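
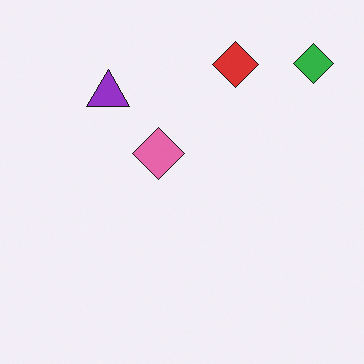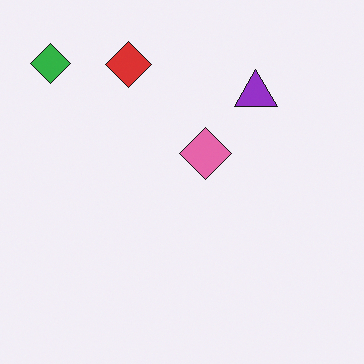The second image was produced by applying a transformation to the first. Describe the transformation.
The second image is the first flipped horizontally (left ↔ right).

The green diamond is in the top-right of the first image and the top-left of the second — shapes on opposite sides of the vertical midline have swapped in a mirror flip.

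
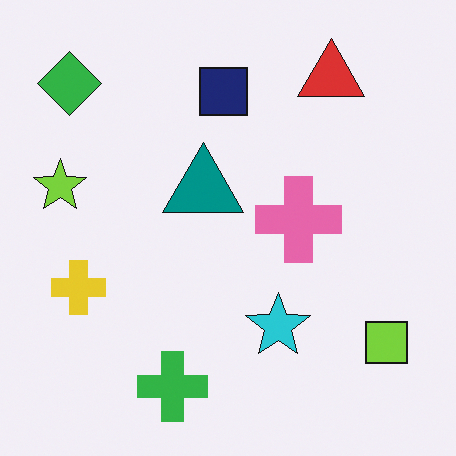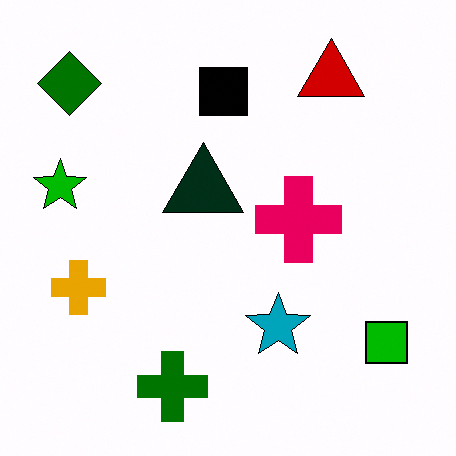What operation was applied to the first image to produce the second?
The image was given much higher contrast.

Tones are pushed away from mid-grey across the whole image — a global contrast change.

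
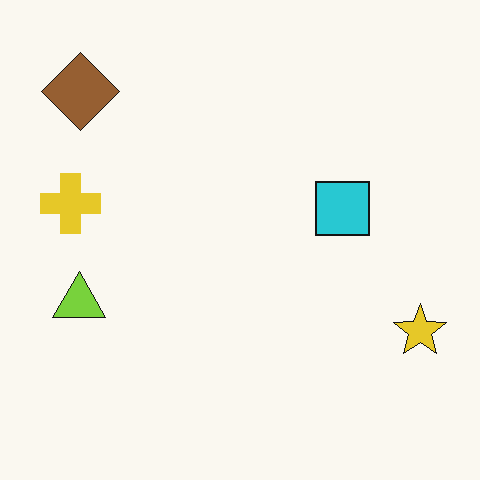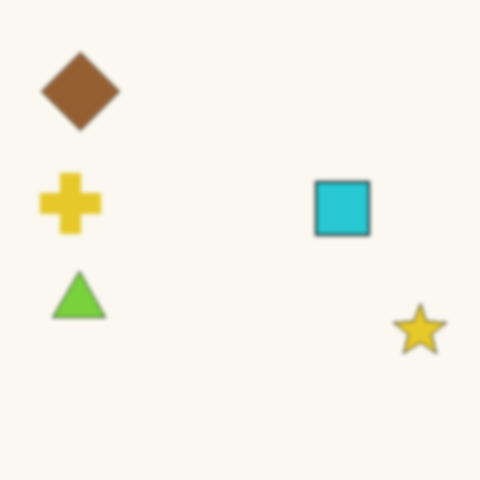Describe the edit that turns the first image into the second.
The second image is the first lightly blurred.

Shape edges and outlines are uniformly softened across the whole image.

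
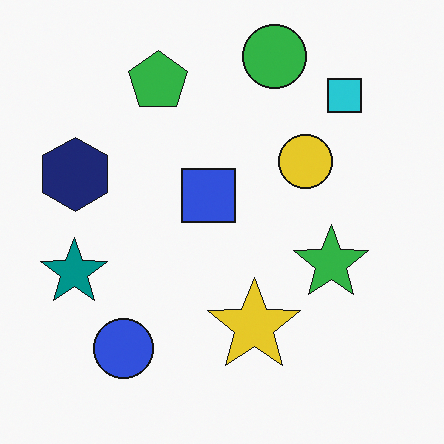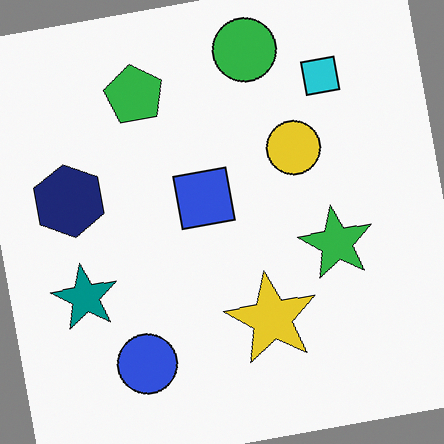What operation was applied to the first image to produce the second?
It was rotated counter-clockwise by a few degrees.

Every shape is tilted by the same angle and the image corners show triangular fill wedges — a whole-image rotation by a non-right angle.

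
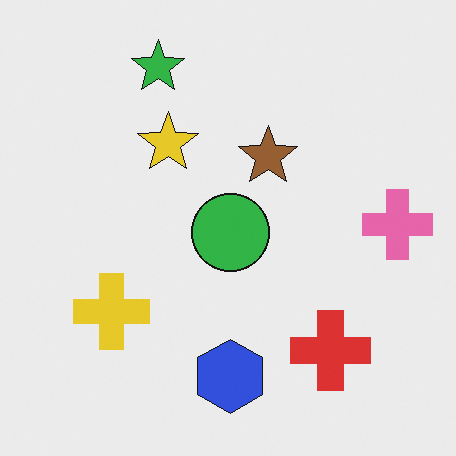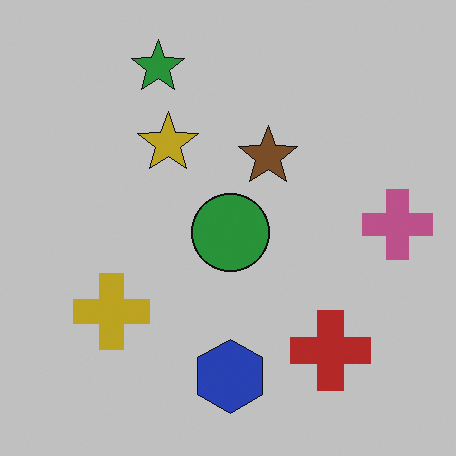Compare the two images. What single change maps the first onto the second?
Slightly darkened.

Every pixel — background and shapes alike — is uniformly darkened.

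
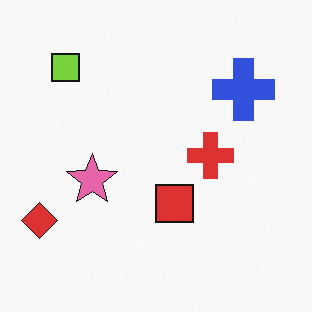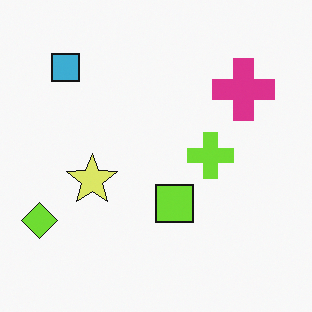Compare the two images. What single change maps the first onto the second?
Hue-shifted through roughly a third of the color wheel.

Every shape's color has rotated by the same amount around the hue wheel — a uniform hue shift.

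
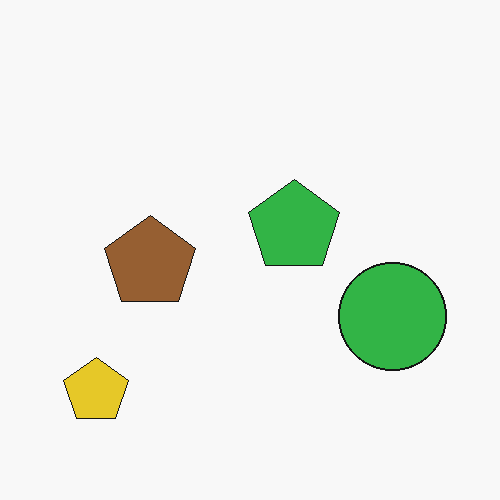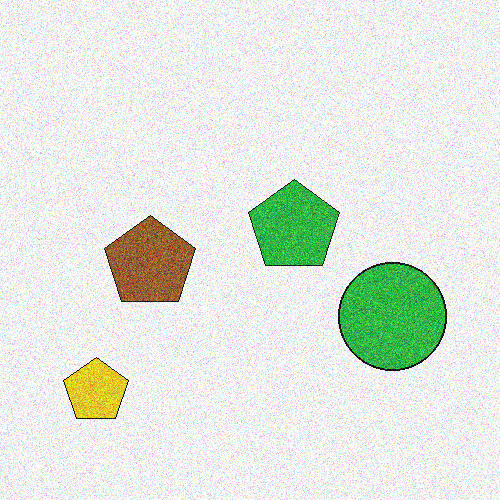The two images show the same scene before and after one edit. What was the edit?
The second image is the first degraded with heavy additive noise.

Random speckle covers the whole image, including the flat background.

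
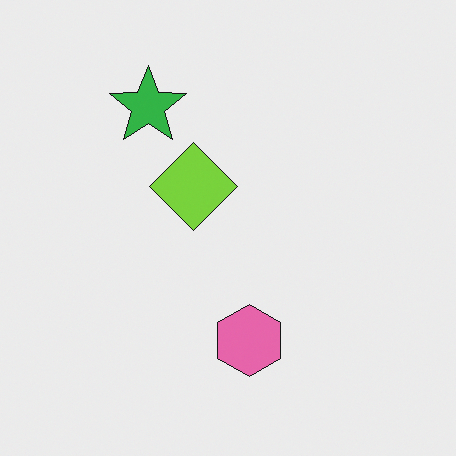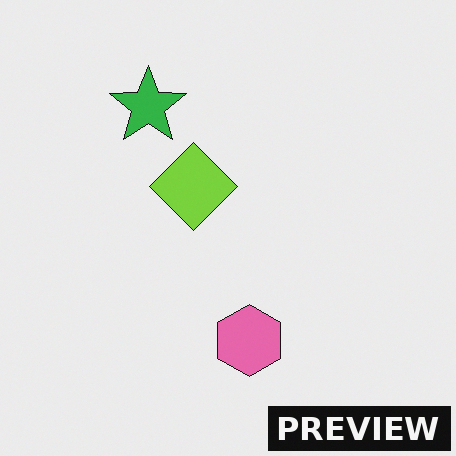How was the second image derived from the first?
Watermarked with the text "PREVIEW" in the lower-right corner.

A dark label reading "PREVIEW" appears in the lower-right corner.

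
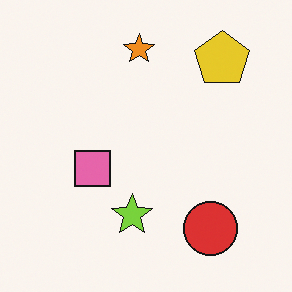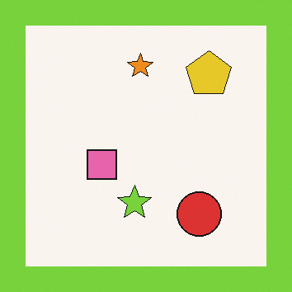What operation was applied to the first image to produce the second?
It was framed with a lime border.

A solid lime frame runs around the edge of the second image, with the content slightly shrunk inside it.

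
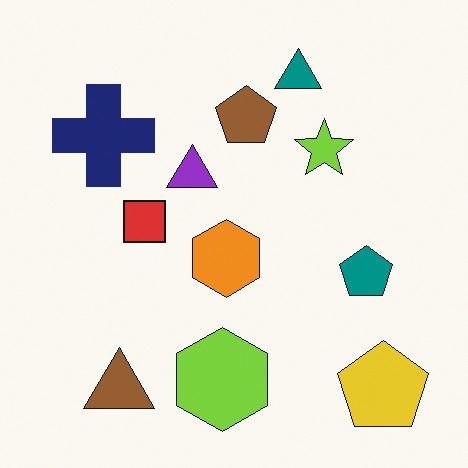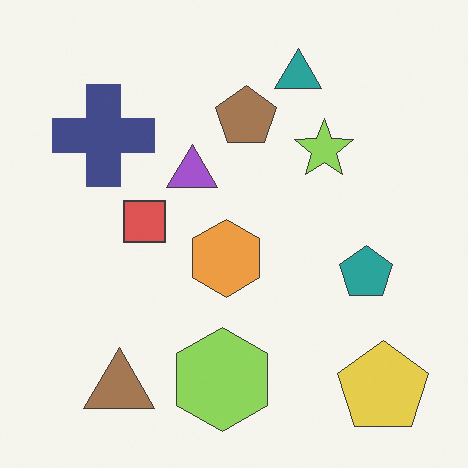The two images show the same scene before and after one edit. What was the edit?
This is the original image given slightly reduced contrast.

Tones are pushed toward mid-grey across the whole image — a global contrast change.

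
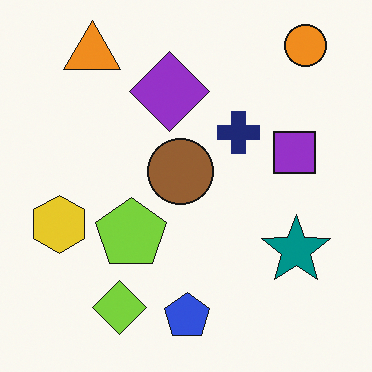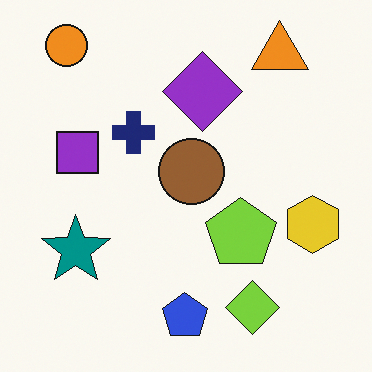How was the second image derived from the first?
This is the original image flipped horizontally (left ↔ right).

The yellow hexagon is in the left of the first image and the right of the second — shapes on opposite sides of the vertical midline have swapped in a mirror flip.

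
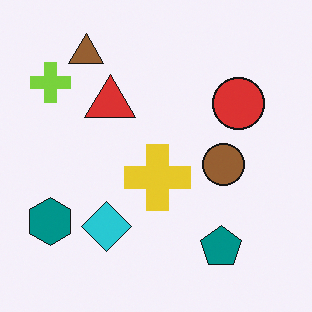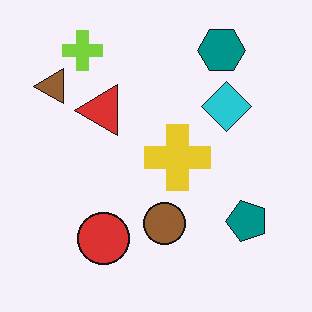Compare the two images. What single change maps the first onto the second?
The second image is the first transposed (reflected across the top-left ↔ bottom-right diagonal).

Shapes have swapped their row and column positions — what was in the top-right is now in the bottom-left — a diagonal reflection.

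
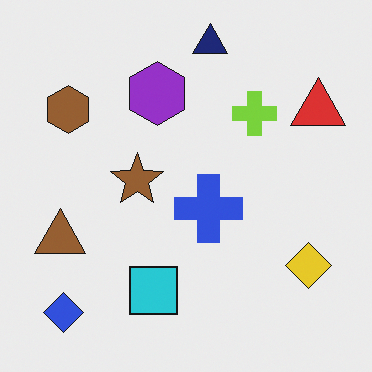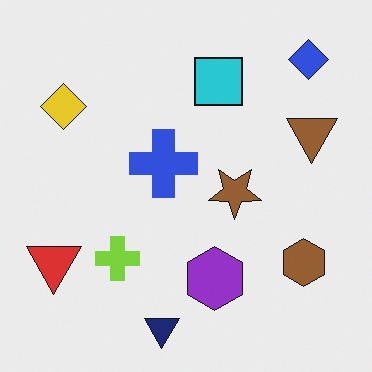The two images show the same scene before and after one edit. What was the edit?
It was rotated 180°.

The blue diamond sits in the bottom-left of the first image and the top-right of the second — consistent with a whole-image 180° rotation.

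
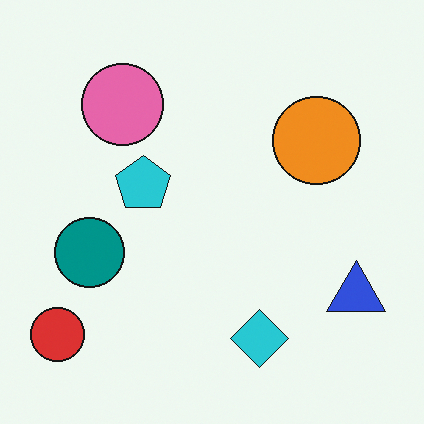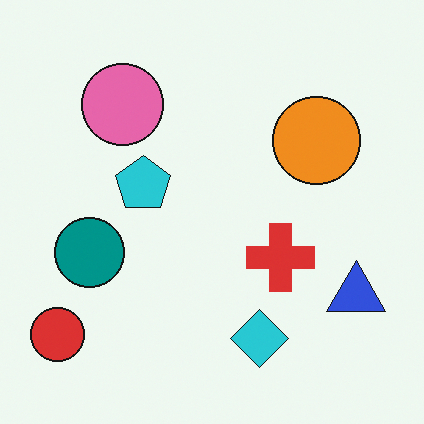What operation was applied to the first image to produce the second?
This is the original image overlaid with an additional red cross.

A red cross appears in the second image that is absent from the first.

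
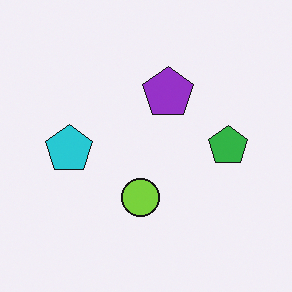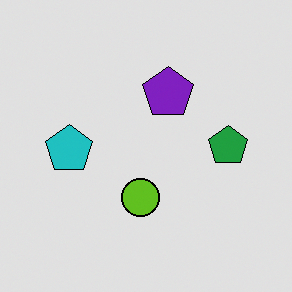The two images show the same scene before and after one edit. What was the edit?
Posterized to a reduced palette.

Each flat color has snapped to a coarser quantized level — most visibly, the near-white background has dropped to a flat grey.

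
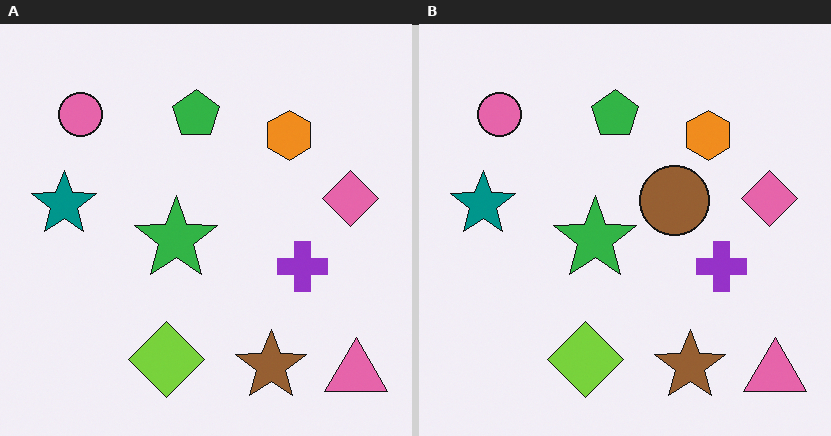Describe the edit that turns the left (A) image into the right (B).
The image was overlaid with an additional brown circle.

A brown circle appears in the right (B) image that is absent from the left (A).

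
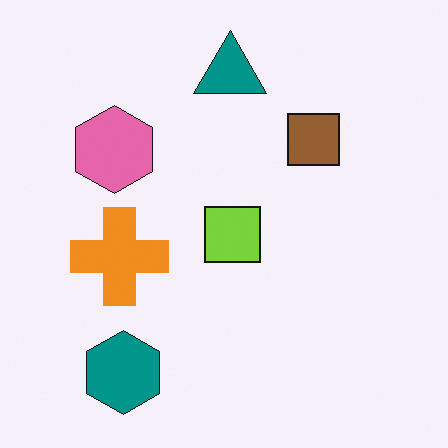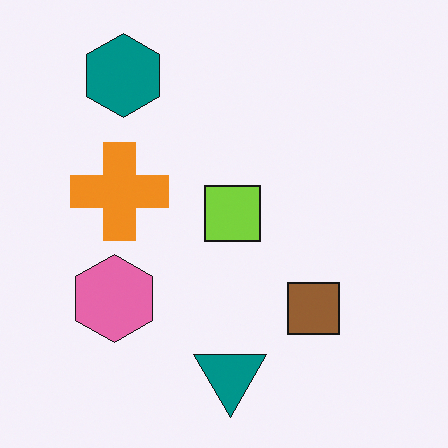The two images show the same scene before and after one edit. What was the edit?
This is the original image flipped vertically (top ↔ bottom).

The teal triangle is in the top of the first image and the bottom of the second — shapes on opposite sides of the horizontal midline have swapped in a mirror flip.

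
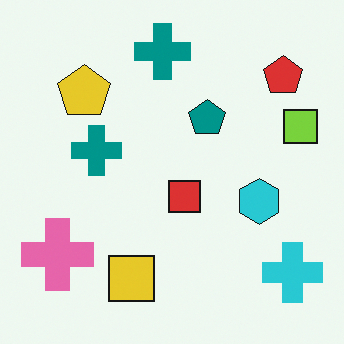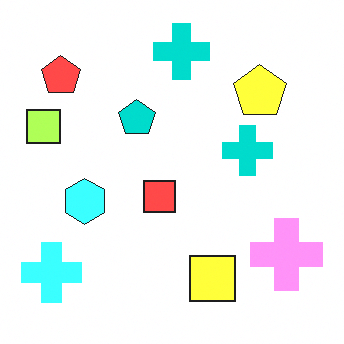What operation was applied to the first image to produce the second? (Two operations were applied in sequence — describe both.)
The image was flipped horizontally (left ↔ right), then noticeably brightened.

The lime square is in the right of the first image and the left of the second — shapes on opposite sides of the vertical midline have swapped in a mirror flip. Every pixel — background and shapes alike — is uniformly brightened.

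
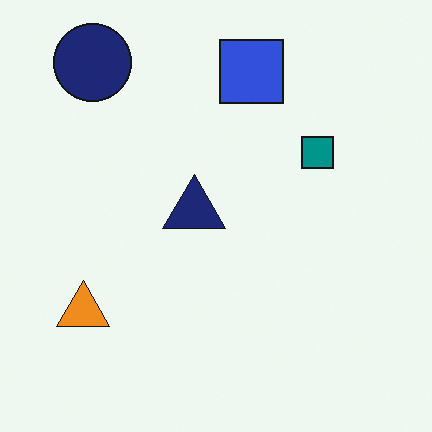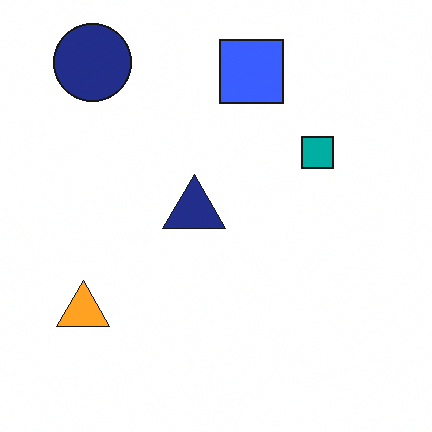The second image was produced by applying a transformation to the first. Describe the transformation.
The second image is the first slightly brightened.

Every pixel — background and shapes alike — is uniformly brightened.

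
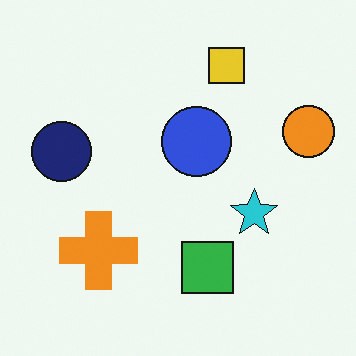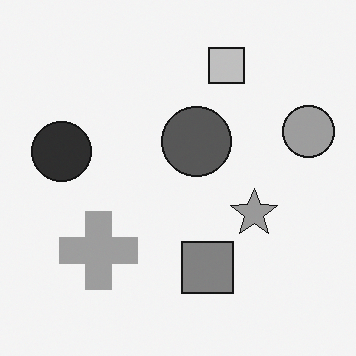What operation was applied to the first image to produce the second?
It was converted to grayscale.

All color is removed — every shape is now a shade of grey.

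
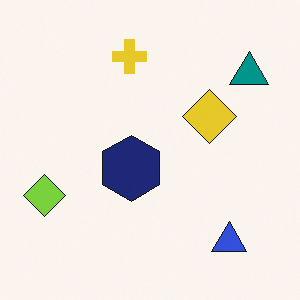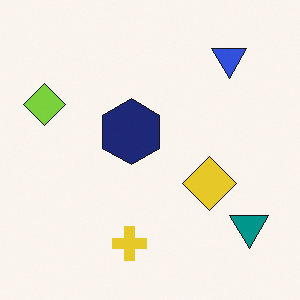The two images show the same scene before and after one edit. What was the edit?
It was flipped vertically (top ↔ bottom).

The yellow cross is in the top of the first image and the bottom of the second — shapes on opposite sides of the horizontal midline have swapped in a mirror flip.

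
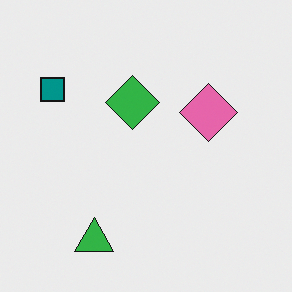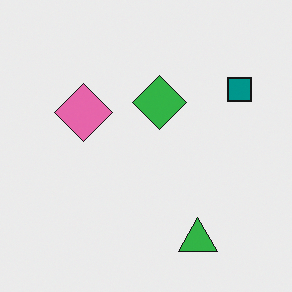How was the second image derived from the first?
It was flipped horizontally (left ↔ right).

The teal square is in the top-left of the first image and the top-right of the second — shapes on opposite sides of the vertical midline have swapped in a mirror flip.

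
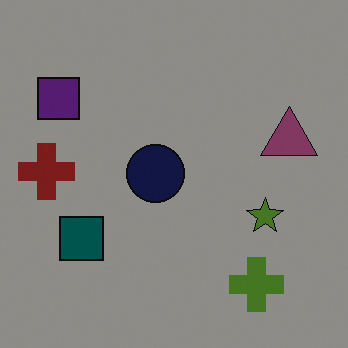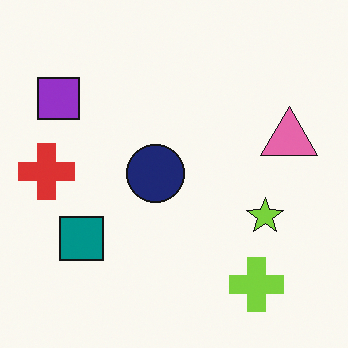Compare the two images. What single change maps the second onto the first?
Noticeably darkened.

Every pixel — background and shapes alike — is uniformly darkened.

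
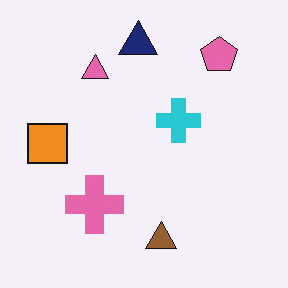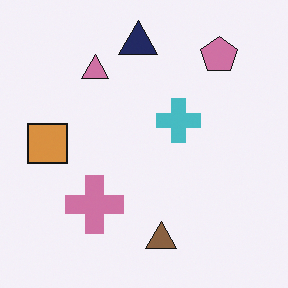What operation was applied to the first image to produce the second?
The second image is the first slightly desaturated.

All colors are more muted and greyish — a global saturation change.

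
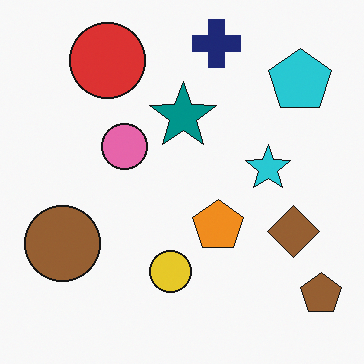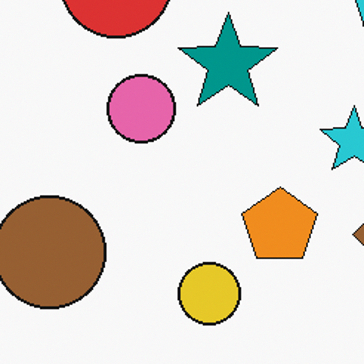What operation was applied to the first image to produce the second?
The image was cropped slightly and scaled back up.

The visible shapes are larger and the field of view is narrower; shapes near the original edges may be partly or wholly outside the frame — a crop-and-rescale.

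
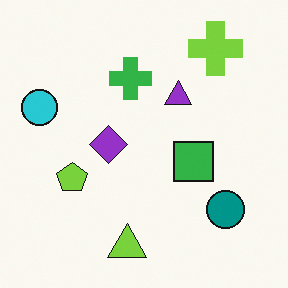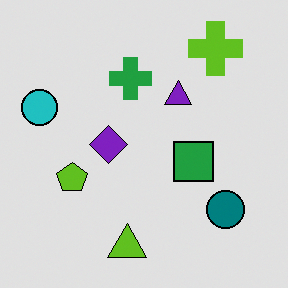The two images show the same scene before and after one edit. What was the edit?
This is the original image moderately posterized.

Each flat color has snapped to a coarser quantized level — most visibly, the near-white background has dropped to a flat grey.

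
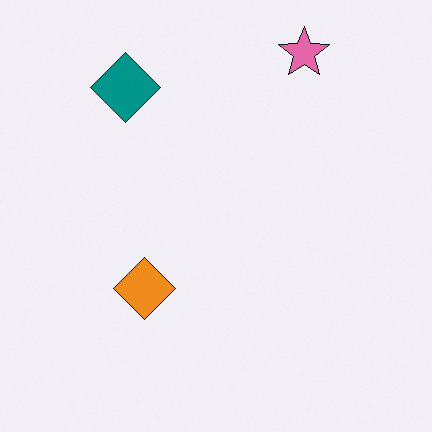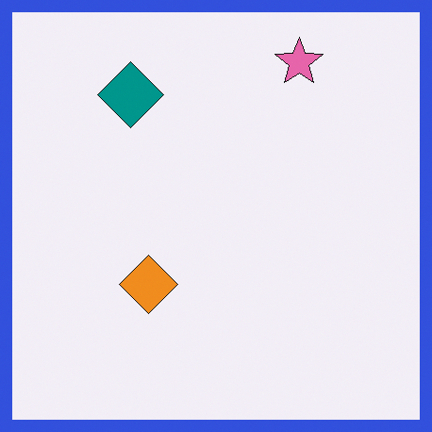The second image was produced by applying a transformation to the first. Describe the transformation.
The transformation is: framed with a blue border.

A solid blue frame runs around the edge of the second image, with the content slightly shrunk inside it.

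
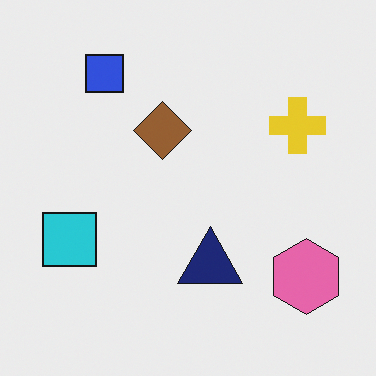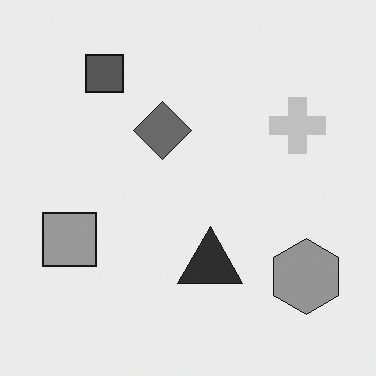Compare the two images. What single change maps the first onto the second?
The second image is the first converted to grayscale.

All color is removed — every shape is now a shade of grey.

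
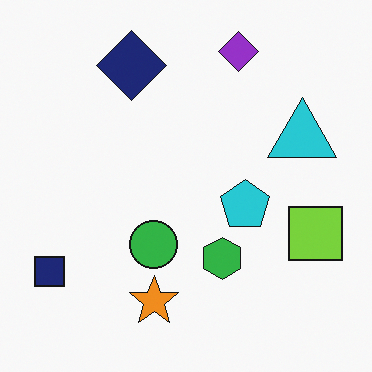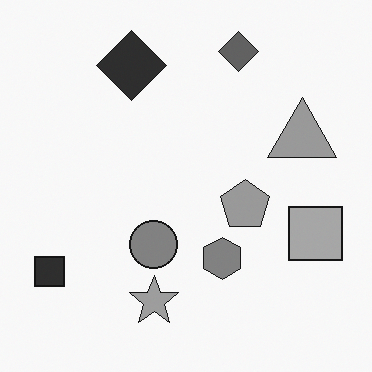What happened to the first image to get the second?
It was converted to grayscale.

All color is removed — every shape is now a shade of grey.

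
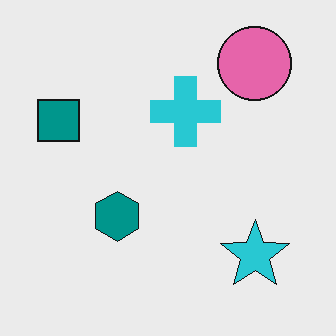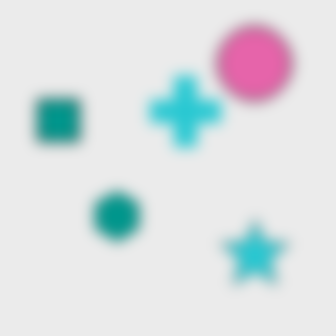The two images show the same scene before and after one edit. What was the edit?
It was heavily blurred.

Shape edges and outlines are uniformly softened across the whole image.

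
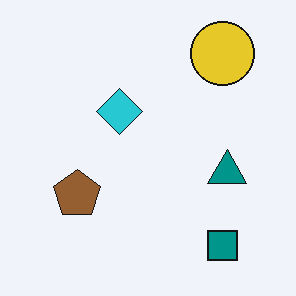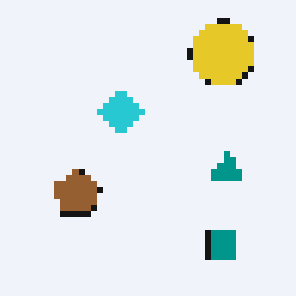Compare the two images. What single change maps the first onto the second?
This is the original image pixelated into visible square blocks.

Shapes are reduced to large square blocks; fine edges and outlines are lost — a downscale-then-upscale (mosaic) effect.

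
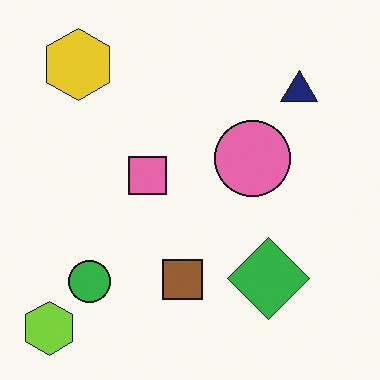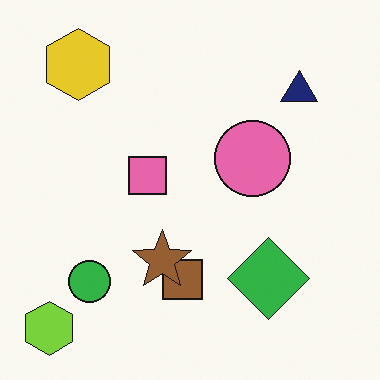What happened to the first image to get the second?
Overlaid with an additional brown star.

A brown star appears in the second image that is absent from the first.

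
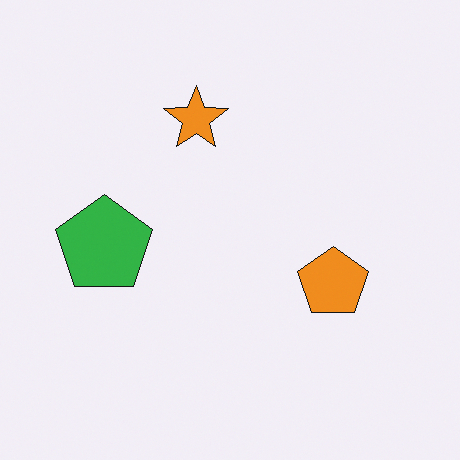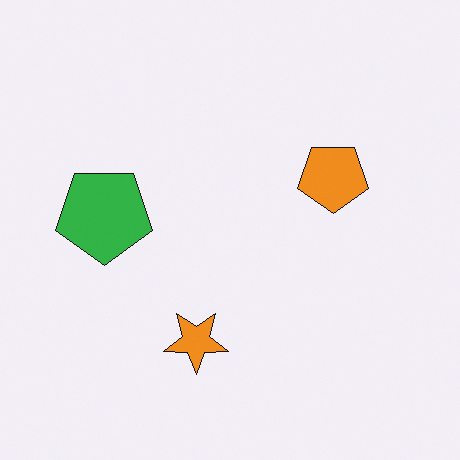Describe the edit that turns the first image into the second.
This is the original image flipped vertically (top ↔ bottom).

The orange star is in the top of the first image and the bottom of the second — shapes on opposite sides of the horizontal midline have swapped in a mirror flip.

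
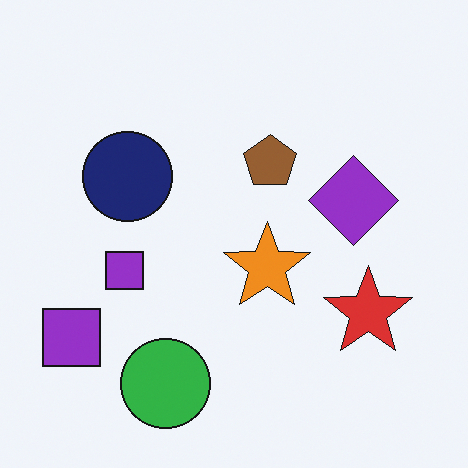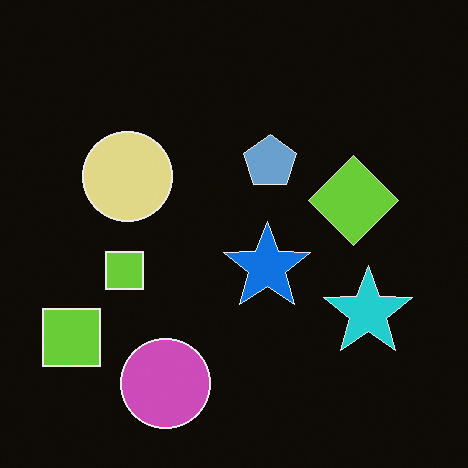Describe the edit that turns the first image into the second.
This is the original image color-inverted (negative).

The light background has become dark and every shape's color is its complement — a photographic negative.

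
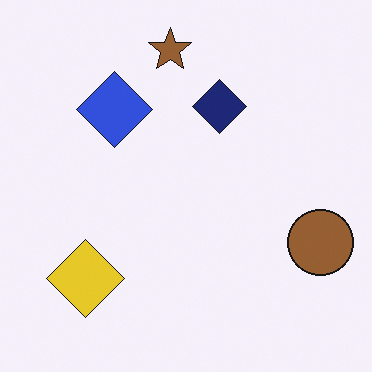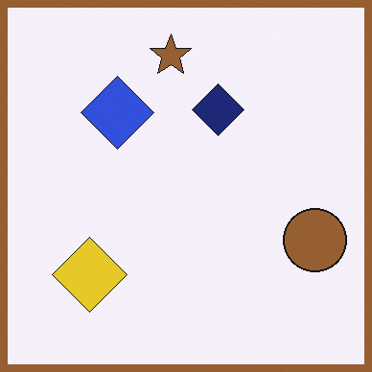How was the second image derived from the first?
The image was framed with a brown border.

A solid brown frame runs around the edge of the second image, with the content slightly shrunk inside it.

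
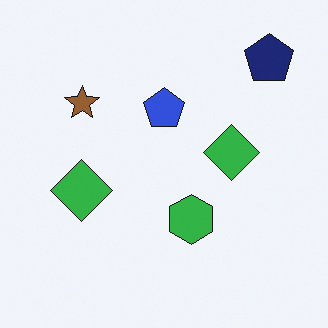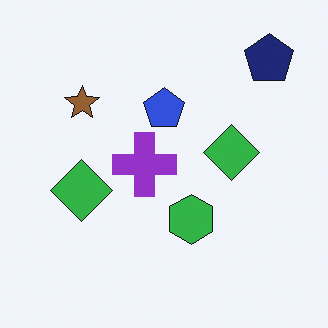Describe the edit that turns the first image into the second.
The transformation is: overlaid with an additional purple cross.

A purple cross appears in the second image that is absent from the first.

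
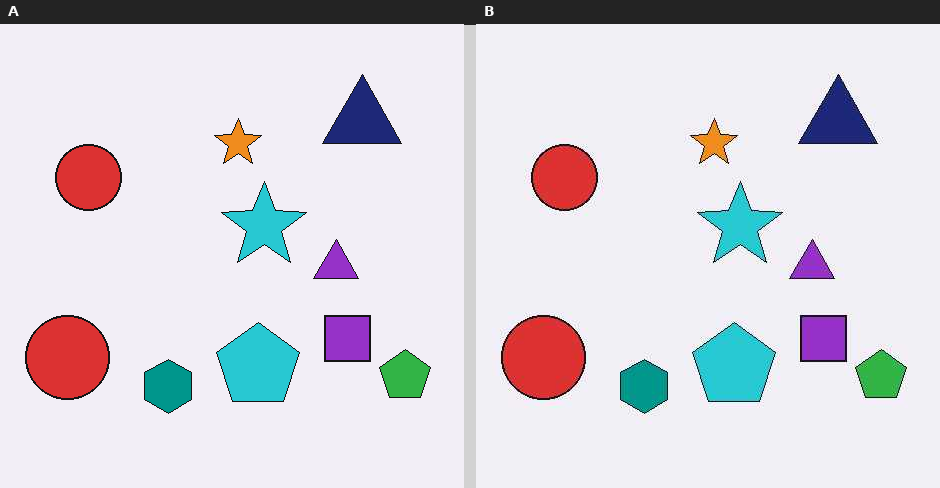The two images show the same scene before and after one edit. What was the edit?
It was given moderate JPEG compression.

Blocky 8×8 compression artifacts appear around shape edges and the flat background shows ringing — characteristic JPEG degradation.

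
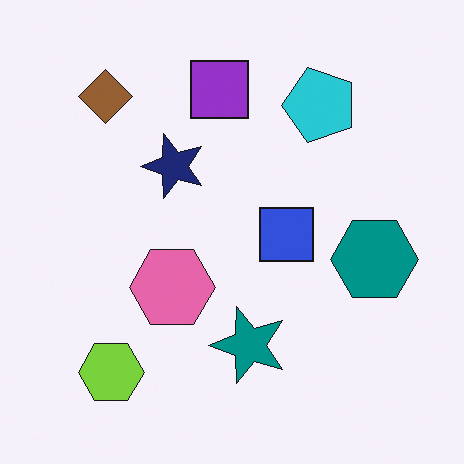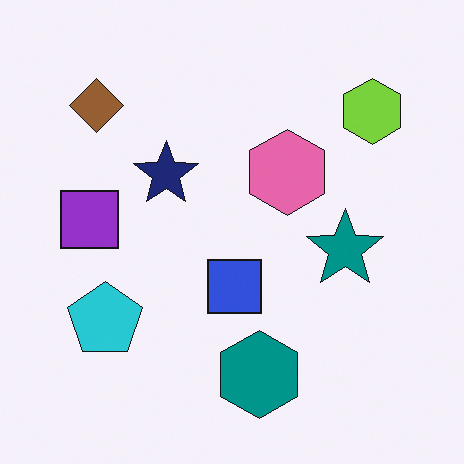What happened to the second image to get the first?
The image was transposed (reflected across the top-left ↔ bottom-right diagonal).

Shapes have swapped their row and column positions — what was in the top-right is now in the bottom-left — a diagonal reflection.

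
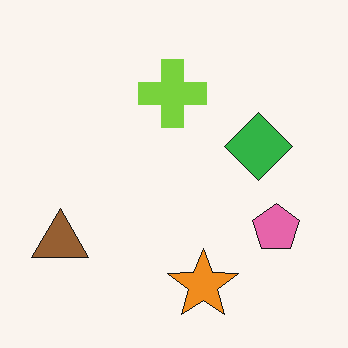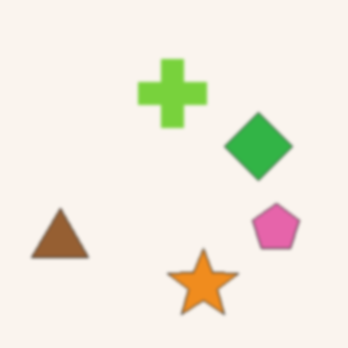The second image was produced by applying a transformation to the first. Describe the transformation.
The second image is the first given a subtle gaussian blur.

Shape edges and outlines are uniformly softened across the whole image.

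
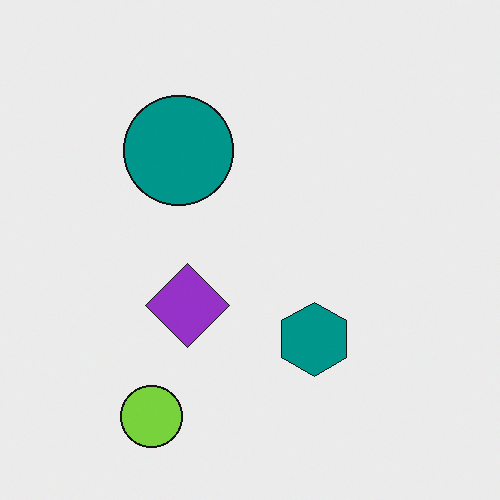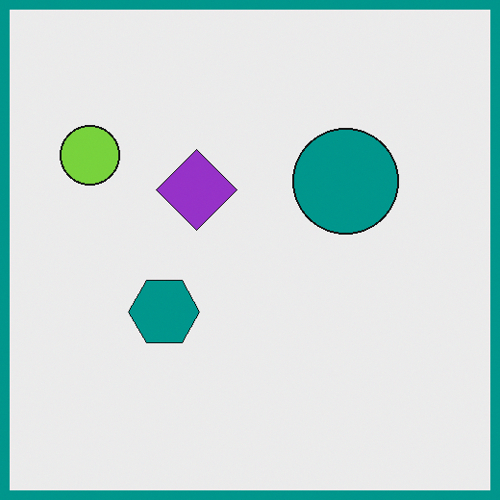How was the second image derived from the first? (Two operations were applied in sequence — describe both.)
This is the original image rotated 90° clockwise, then framed with a teal border.

The lime circle sits in the bottom-left of the first image and the top-left of the second — consistent with a whole-image 90° clockwise rotation. A solid teal frame runs around the edge of the second image, with the content slightly shrunk inside it.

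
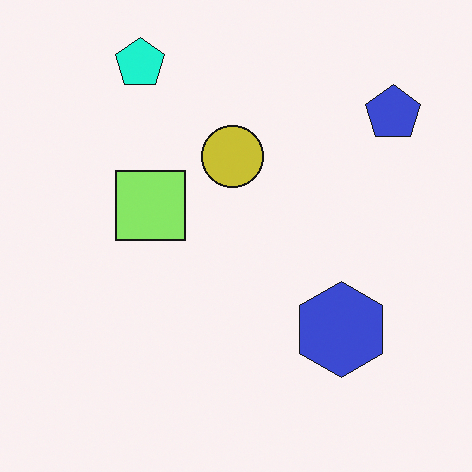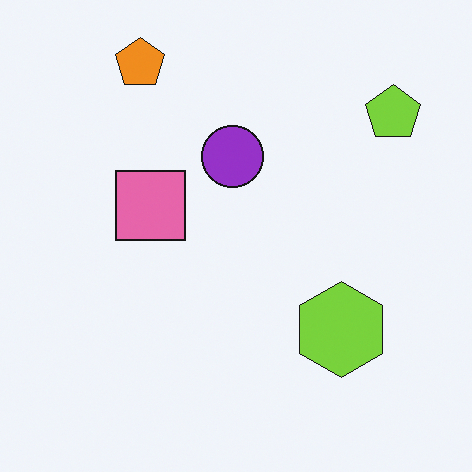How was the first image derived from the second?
It was hue-shifted through roughly a third of the color wheel.

Every shape's color has rotated by the same amount around the hue wheel — a uniform hue shift.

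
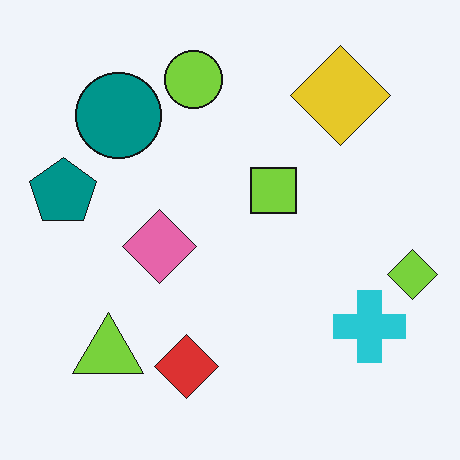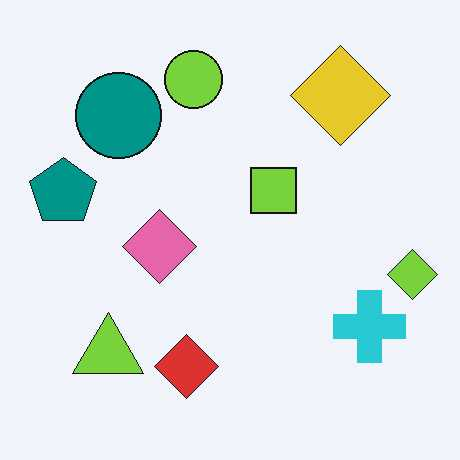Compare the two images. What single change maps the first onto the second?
Given moderate JPEG compression.

Blocky 8×8 compression artifacts appear around shape edges and the flat background shows ringing — characteristic JPEG degradation.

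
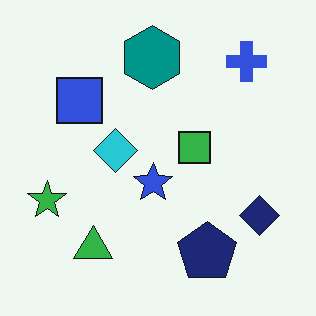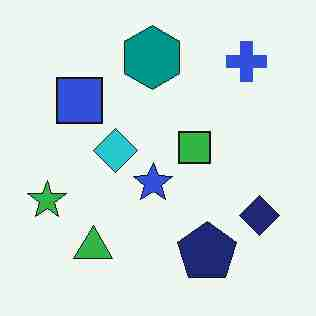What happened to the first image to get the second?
The transformation is: degraded with heavy JPEG compression.

Blocky 8×8 compression artifacts appear around shape edges and the flat background shows ringing — characteristic JPEG degradation.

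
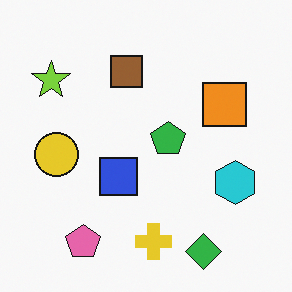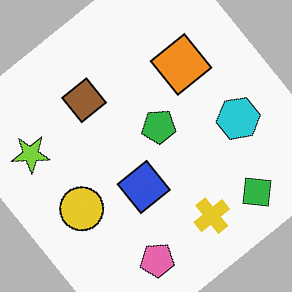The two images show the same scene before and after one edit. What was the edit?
The second image is the first rotated counter-clockwise by a large amount — several tens of degrees.

Every shape is tilted by the same angle and the image corners show triangular fill wedges — a whole-image rotation by a non-right angle.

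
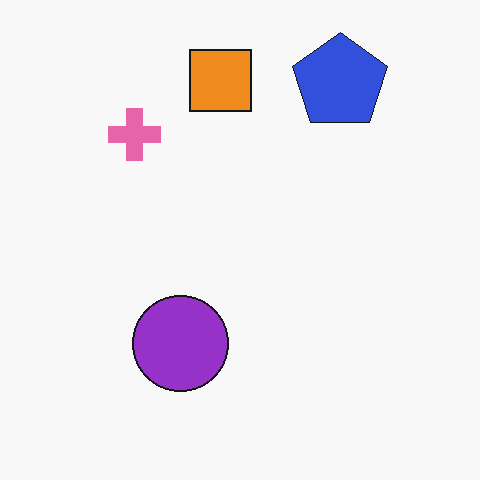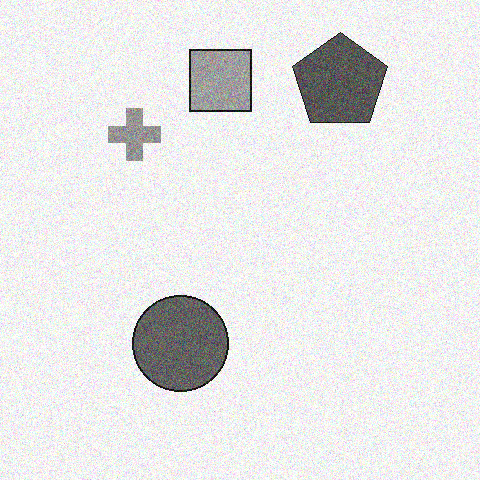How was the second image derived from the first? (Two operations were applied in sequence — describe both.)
The second image is the first converted to grayscale, then degraded with moderate additive noise.

All color is removed — every shape is now a shade of grey. Random speckle covers the whole image, including the flat background.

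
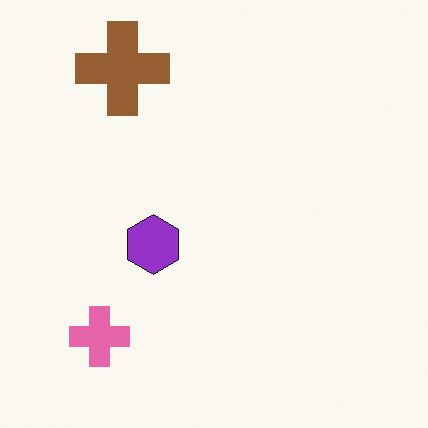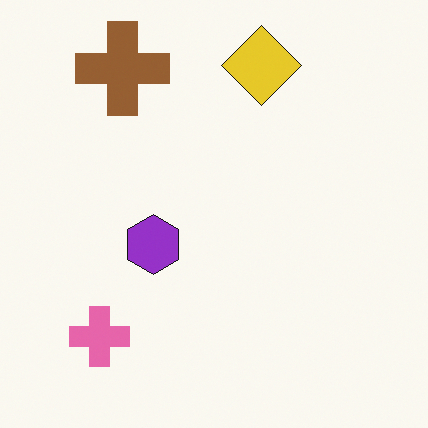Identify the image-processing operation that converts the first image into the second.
The image was overlaid with an additional yellow diamond.

A yellow diamond appears in the second image that is absent from the first.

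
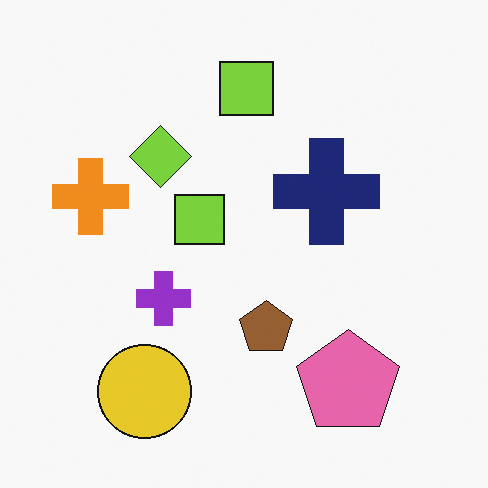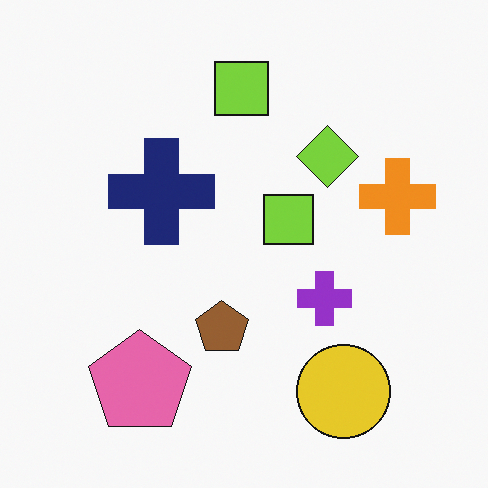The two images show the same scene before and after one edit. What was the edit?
The image was flipped horizontally (left ↔ right).

The orange cross is in the left of the first image and the right of the second — shapes on opposite sides of the vertical midline have swapped in a mirror flip.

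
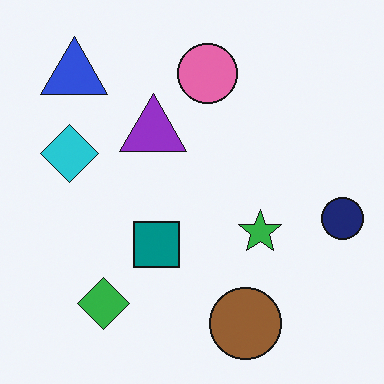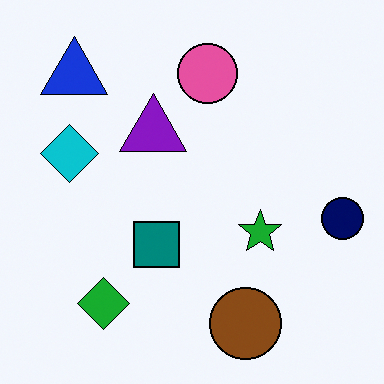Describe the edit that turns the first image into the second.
The image was given slightly increased contrast.

Tones are pushed away from mid-grey across the whole image — a global contrast change.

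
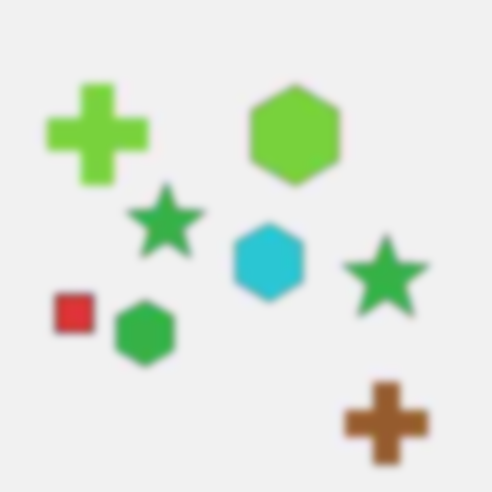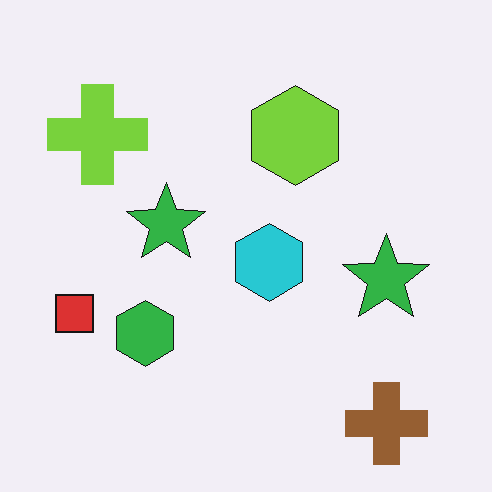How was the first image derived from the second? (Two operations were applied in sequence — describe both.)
The first image is the second heavily JPEG-compressed with obvious blocking artifacts, then moderately blurred.

Blocky 8×8 compression artifacts appear around shape edges and the flat background shows ringing — characteristic JPEG degradation. Shape edges and outlines are uniformly softened across the whole image.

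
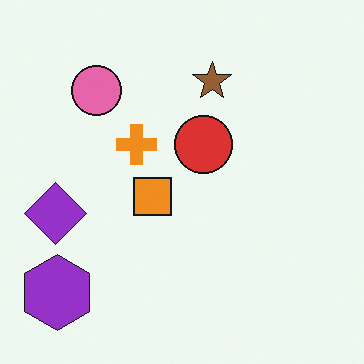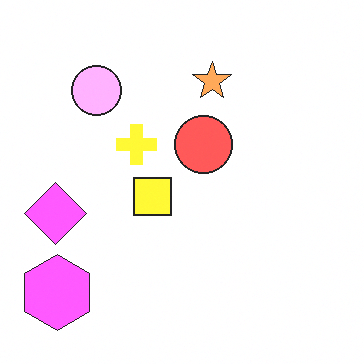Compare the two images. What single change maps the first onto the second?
The transformation is: substantially brightened.

Every pixel — background and shapes alike — is uniformly brightened.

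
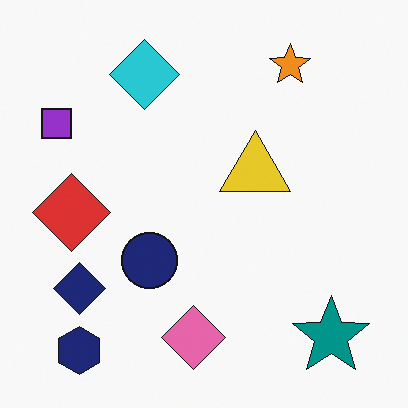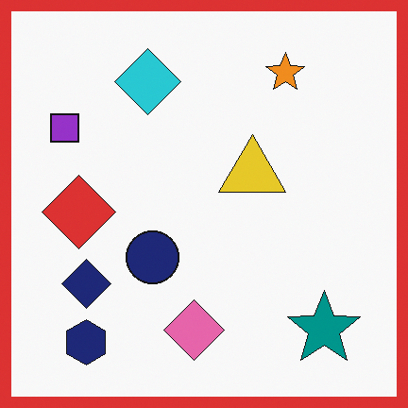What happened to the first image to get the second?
The second image is the first framed with a red border.

A solid red frame runs around the edge of the second image, with the content slightly shrunk inside it.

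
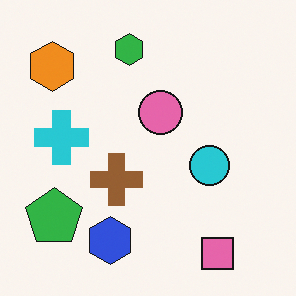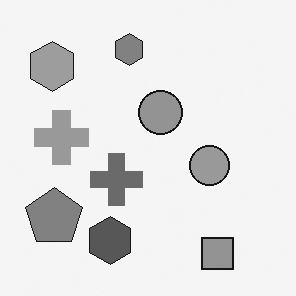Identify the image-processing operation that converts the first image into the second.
This is the original image converted to grayscale.

All color is removed — every shape is now a shade of grey.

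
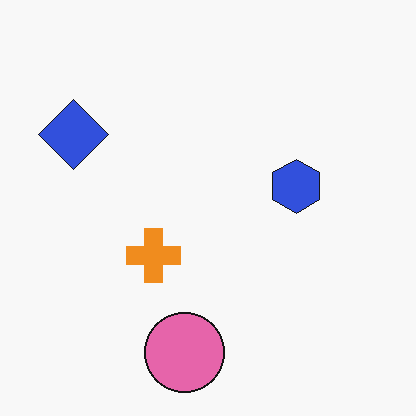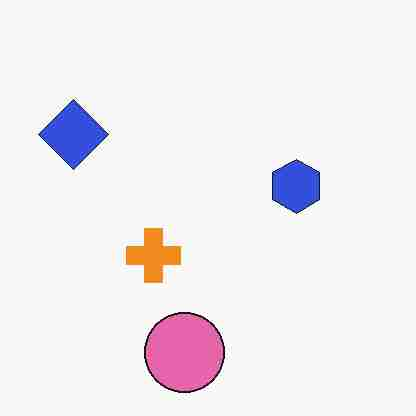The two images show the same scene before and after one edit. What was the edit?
The image was heavily JPEG-compressed with obvious blocking artifacts.

Blocky 8×8 compression artifacts appear around shape edges and the flat background shows ringing — characteristic JPEG degradation.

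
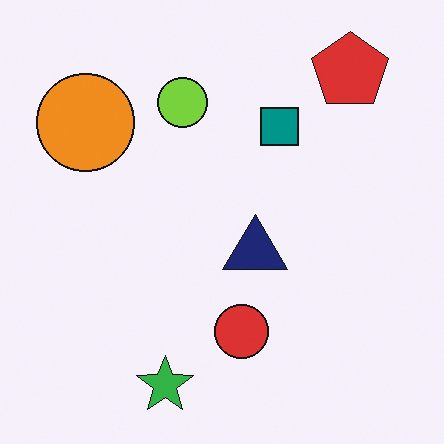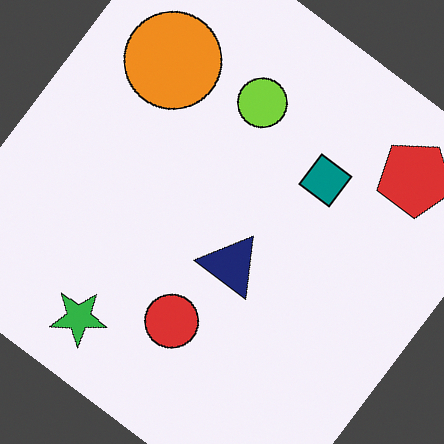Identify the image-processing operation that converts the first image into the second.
The second image is the first rotated clockwise by a large amount — several tens of degrees.

Every shape is tilted by the same angle and the image corners show triangular fill wedges — a whole-image rotation by a non-right angle.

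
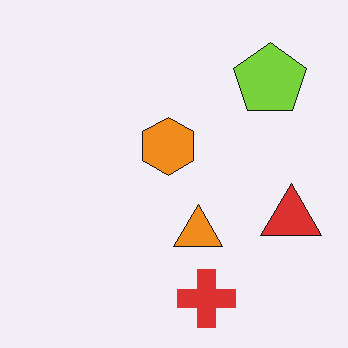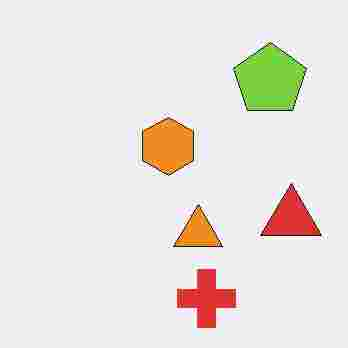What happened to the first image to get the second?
It was heavily JPEG-compressed with obvious blocking artifacts.

Blocky 8×8 compression artifacts appear around shape edges and the flat background shows ringing — characteristic JPEG degradation.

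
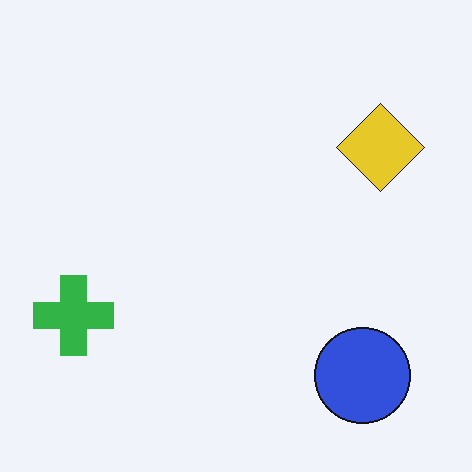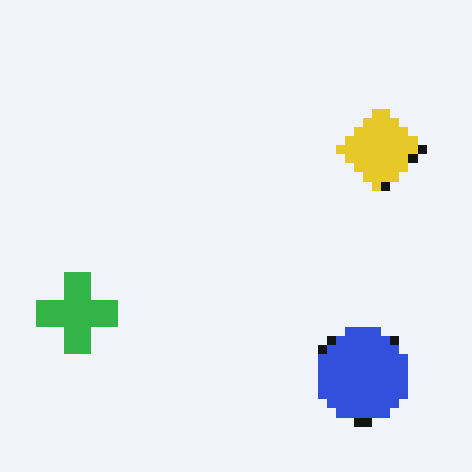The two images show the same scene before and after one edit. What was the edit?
This is the original image coarsely pixelated.

Shapes are reduced to large square blocks; fine edges and outlines are lost — a downscale-then-upscale (mosaic) effect.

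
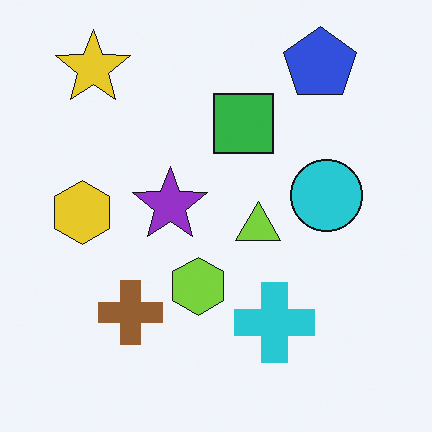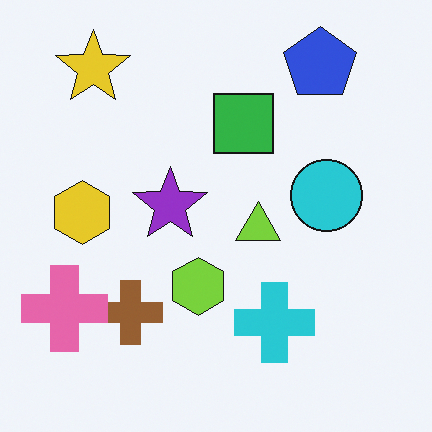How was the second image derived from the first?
It was overlaid with an additional pink cross.

A pink cross appears in the second image that is absent from the first.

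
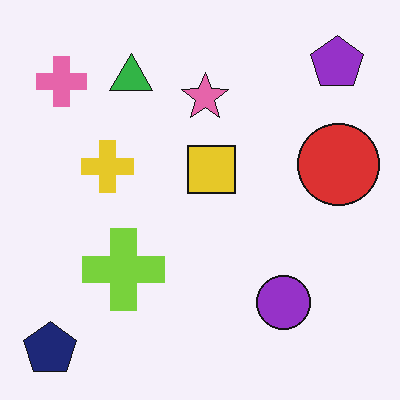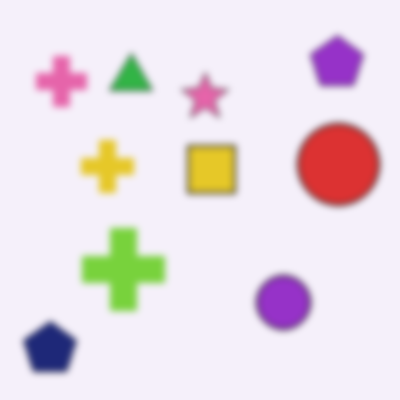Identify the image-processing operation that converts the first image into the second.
The image was noticeably gaussian-blurred.

Shape edges and outlines are uniformly softened across the whole image.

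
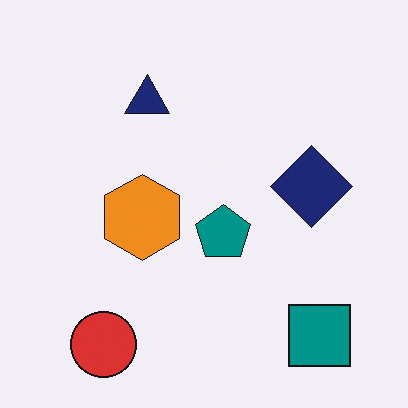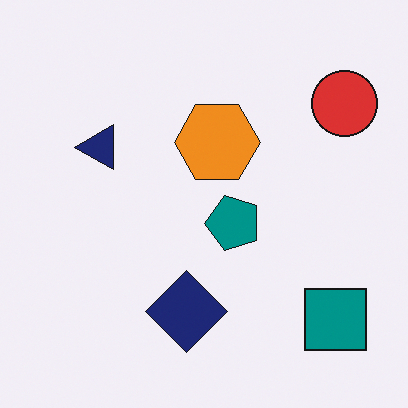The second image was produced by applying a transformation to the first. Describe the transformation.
The second image is the first transposed (reflected across the top-left ↔ bottom-right diagonal).

Shapes have swapped their row and column positions — what was in the top-right is now in the bottom-left — a diagonal reflection.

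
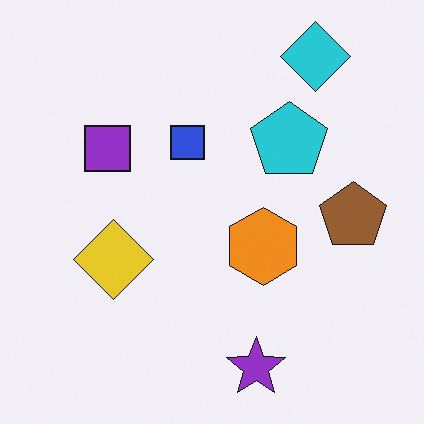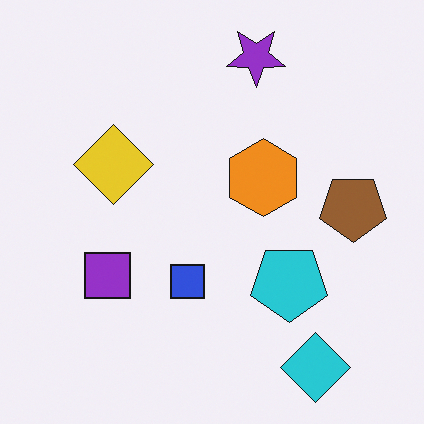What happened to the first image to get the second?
The second image is the first flipped vertically (top ↔ bottom).

The cyan diamond is in the top-right of the first image and the bottom-right of the second — shapes on opposite sides of the horizontal midline have swapped in a mirror flip.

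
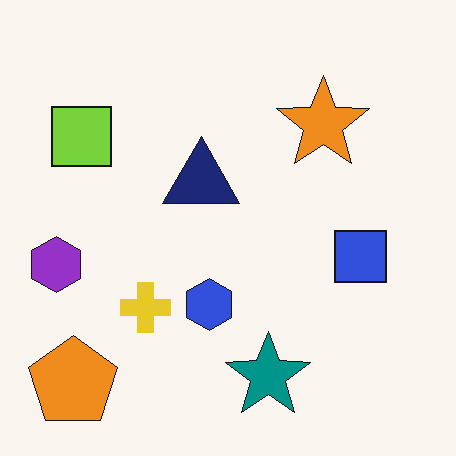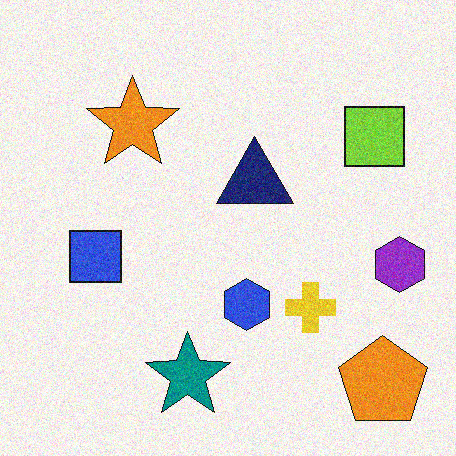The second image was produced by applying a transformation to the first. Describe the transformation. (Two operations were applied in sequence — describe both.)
The second image is the first flipped horizontally (left ↔ right), then degraded with moderate additive noise.

The purple hexagon is in the left of the first image and the right of the second — shapes on opposite sides of the vertical midline have swapped in a mirror flip. Random speckle covers the whole image, including the flat background.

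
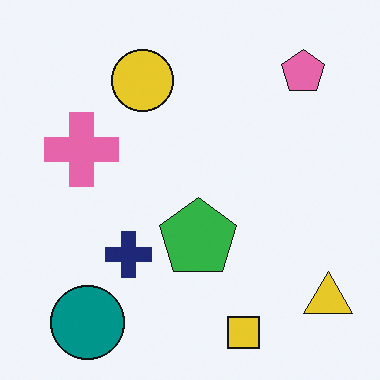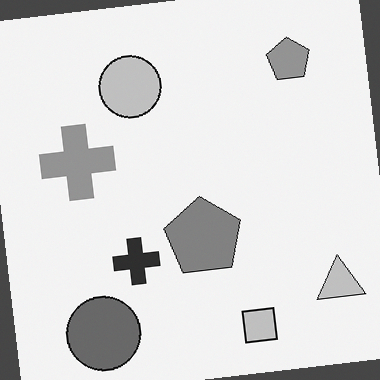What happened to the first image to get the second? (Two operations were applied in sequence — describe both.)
The image was converted to grayscale, then rotated counter-clockwise by a few degrees.

All color is removed — every shape is now a shade of grey. Every shape is tilted by the same angle and the image corners show triangular fill wedges — a whole-image rotation by a non-right angle.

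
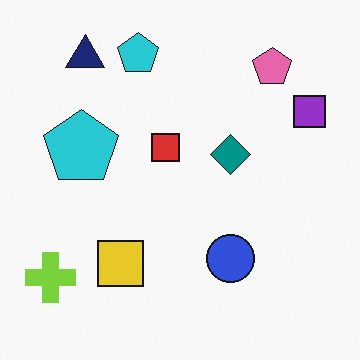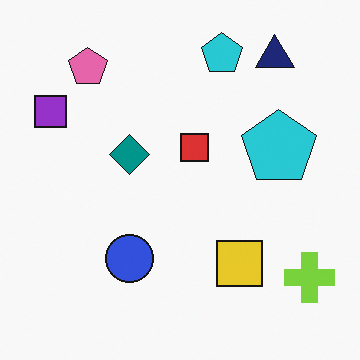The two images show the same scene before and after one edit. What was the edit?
The transformation is: flipped horizontally (left ↔ right).

The lime cross is in the bottom-left of the first image and the bottom-right of the second — shapes on opposite sides of the vertical midline have swapped in a mirror flip.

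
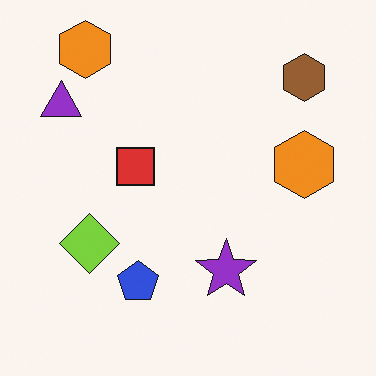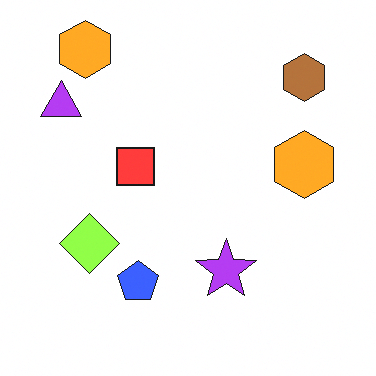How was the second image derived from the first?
Brightened a little.

Every pixel — background and shapes alike — is uniformly brightened.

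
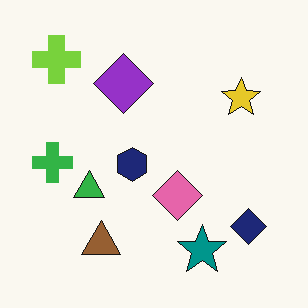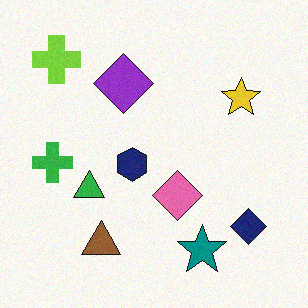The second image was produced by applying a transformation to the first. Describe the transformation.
This is the original image degraded with subtle gaussian noise.

Random speckle covers the whole image, including the flat background.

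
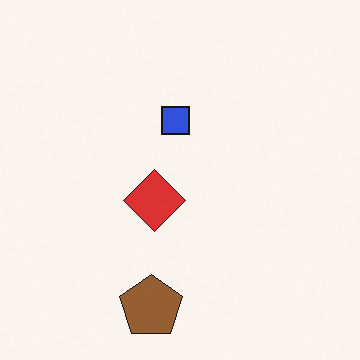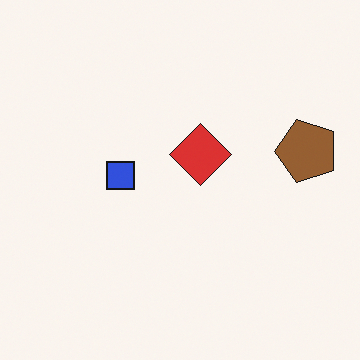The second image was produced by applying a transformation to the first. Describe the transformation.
It was transposed (reflected across the top-left ↔ bottom-right diagonal).

Shapes have swapped their row and column positions — what was in the top-right is now in the bottom-left — a diagonal reflection.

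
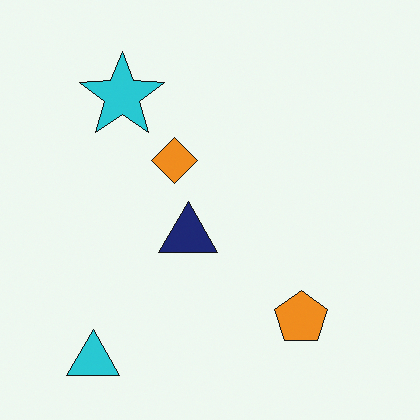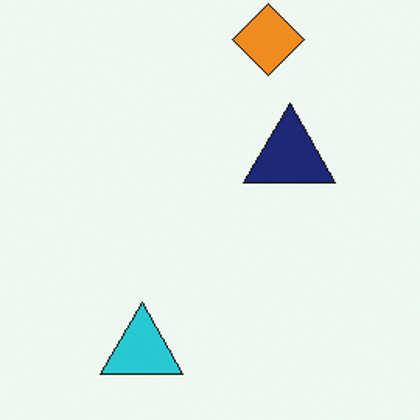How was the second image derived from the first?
It was cropped to a modestly smaller region and rescaled.

The visible shapes are larger and the field of view is narrower; shapes near the original edges may be partly or wholly outside the frame — a crop-and-rescale.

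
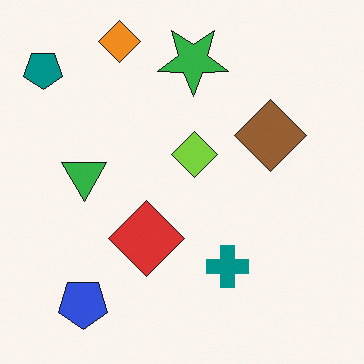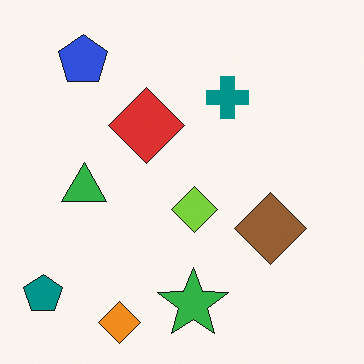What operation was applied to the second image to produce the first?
Flipped vertically (top ↔ bottom).

The orange diamond is in the bottom-left of the second image and the top-left of the first — shapes on opposite sides of the horizontal midline have swapped in a mirror flip.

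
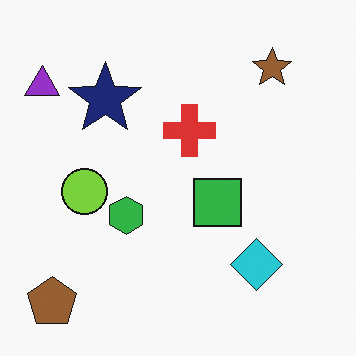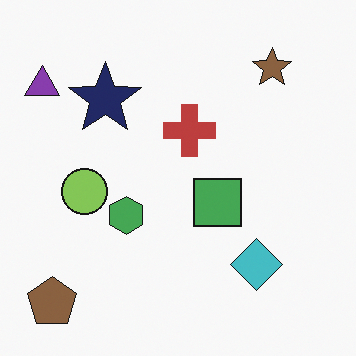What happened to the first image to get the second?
The second image is the first slightly desaturated.

All colors are more muted and greyish — a global saturation change.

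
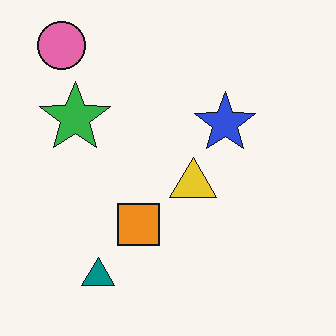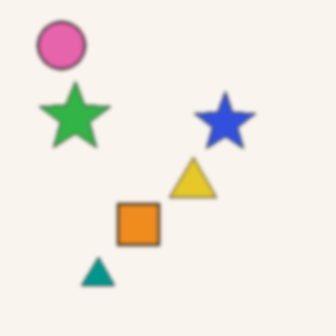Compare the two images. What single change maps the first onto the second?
It was slightly softened.

Shape edges and outlines are uniformly softened across the whole image.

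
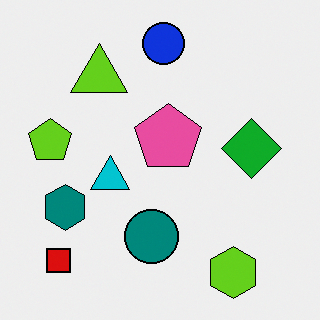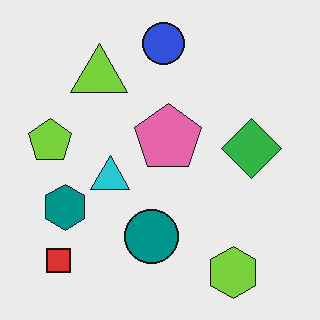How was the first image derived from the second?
The first image is the second given slightly increased contrast.

Tones are pushed away from mid-grey across the whole image — a global contrast change.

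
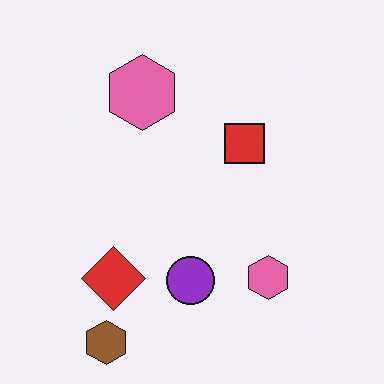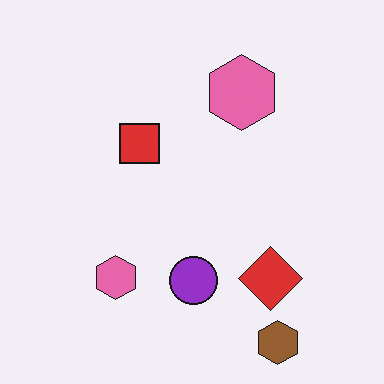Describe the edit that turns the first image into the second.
This is the original image flipped horizontally (left ↔ right).

The brown hexagon is in the bottom-left of the first image and the bottom-right of the second — shapes on opposite sides of the vertical midline have swapped in a mirror flip.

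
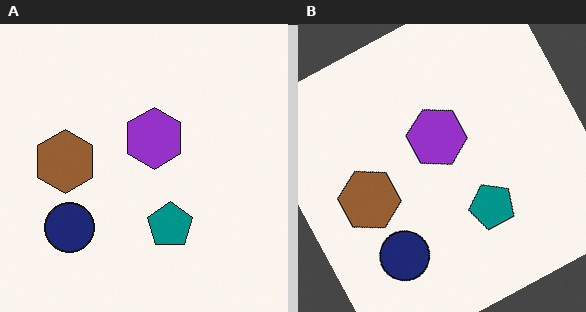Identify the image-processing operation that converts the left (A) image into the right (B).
This is the original image rotated counter-clockwise by a clearly visible amount.

Every shape is tilted by the same angle and the image corners show triangular fill wedges — a whole-image rotation by a non-right angle.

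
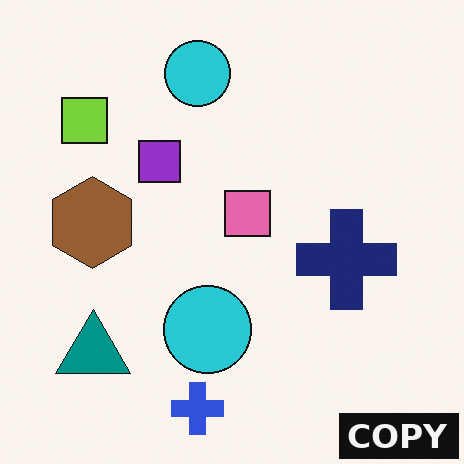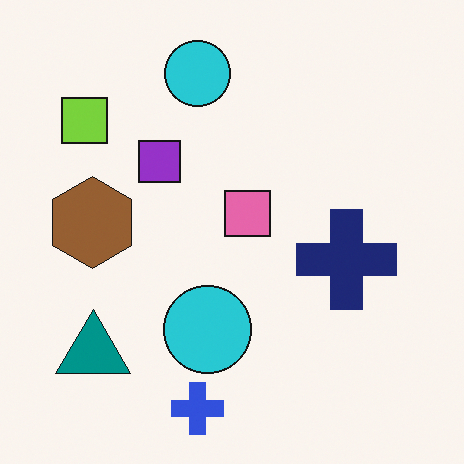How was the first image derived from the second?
Watermarked with the text "COPY" in the lower-right corner.

A dark label reading "COPY" appears in the lower-right corner.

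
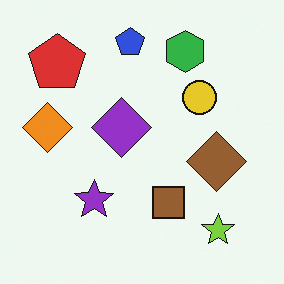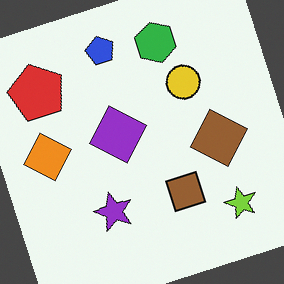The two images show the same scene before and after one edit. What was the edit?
It was rotated counter-clockwise by a clearly visible amount.

Every shape is tilted by the same angle and the image corners show triangular fill wedges — a whole-image rotation by a non-right angle.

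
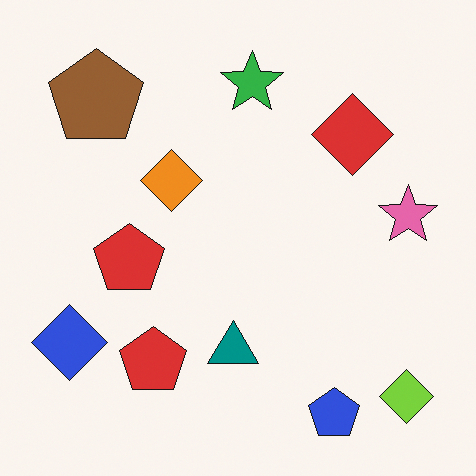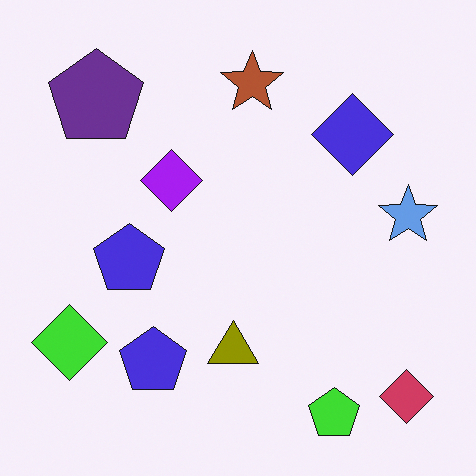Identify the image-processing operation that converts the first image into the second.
The second image is the first hue-shifted by a large amount.

Every shape's color has rotated by the same amount around the hue wheel — a uniform hue shift.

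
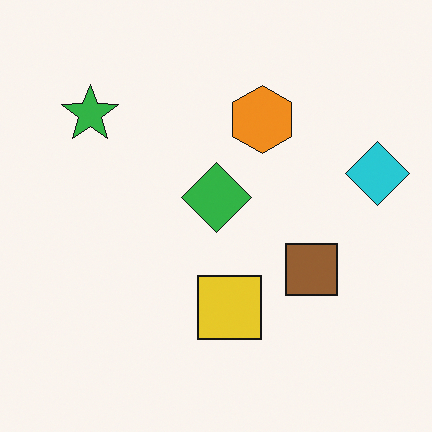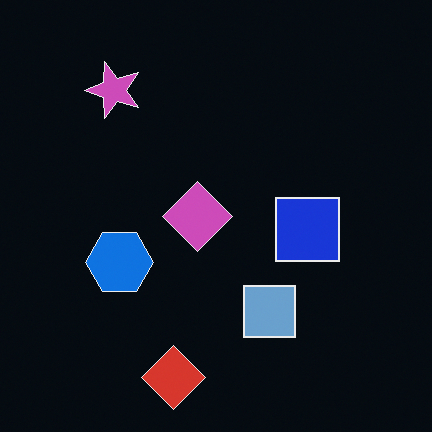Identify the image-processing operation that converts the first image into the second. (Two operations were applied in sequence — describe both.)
It was color-inverted (negative), then transposed (reflected across the top-left ↔ bottom-right diagonal).

The light background has become dark and every shape's color is its complement — a photographic negative. Shapes have swapped their row and column positions — what was in the top-right is now in the bottom-left — a diagonal reflection.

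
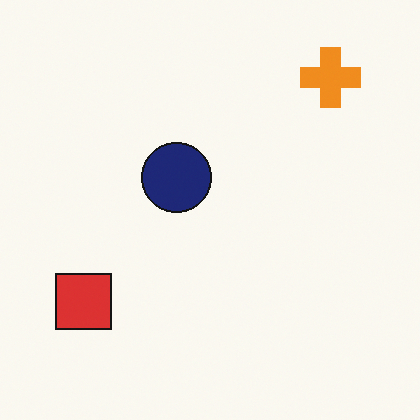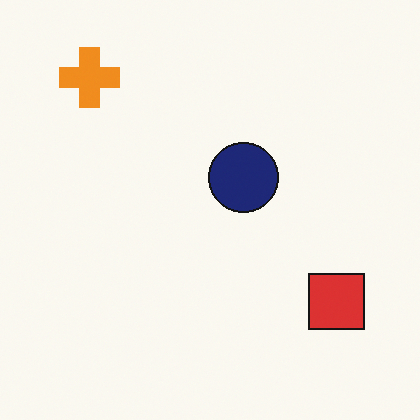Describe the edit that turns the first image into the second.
The second image is the first flipped horizontally (left ↔ right).

The red square is in the bottom-left of the first image and the bottom-right of the second — shapes on opposite sides of the vertical midline have swapped in a mirror flip.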